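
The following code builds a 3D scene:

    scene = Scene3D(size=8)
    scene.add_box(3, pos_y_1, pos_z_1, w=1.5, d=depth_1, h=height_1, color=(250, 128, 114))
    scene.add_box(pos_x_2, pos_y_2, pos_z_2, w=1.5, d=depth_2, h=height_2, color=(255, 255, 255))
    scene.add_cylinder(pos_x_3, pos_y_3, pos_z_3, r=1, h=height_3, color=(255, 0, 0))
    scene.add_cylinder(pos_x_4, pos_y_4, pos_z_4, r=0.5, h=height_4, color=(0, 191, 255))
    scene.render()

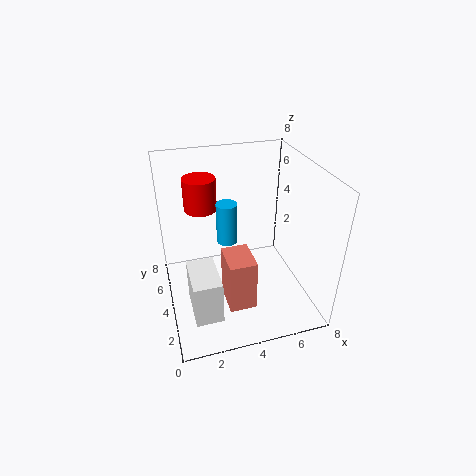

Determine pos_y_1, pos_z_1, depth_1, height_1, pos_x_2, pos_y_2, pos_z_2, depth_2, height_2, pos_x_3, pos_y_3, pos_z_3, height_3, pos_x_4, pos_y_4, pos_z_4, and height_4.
pos_y_1 = 2, pos_z_1 = 0.5, depth_1 = 2, height_1 = 3, pos_x_2 = 1, pos_y_2 = 1.5, pos_z_2 = 0.5, depth_2 = 2.5, height_2 = 2.5, pos_x_3 = 2.5, pos_y_3 = 7, pos_z_3 = 4.5, height_3 = 2, pos_x_4 = 3, pos_y_4 = 2.5, pos_z_4 = 5, height_4 = 2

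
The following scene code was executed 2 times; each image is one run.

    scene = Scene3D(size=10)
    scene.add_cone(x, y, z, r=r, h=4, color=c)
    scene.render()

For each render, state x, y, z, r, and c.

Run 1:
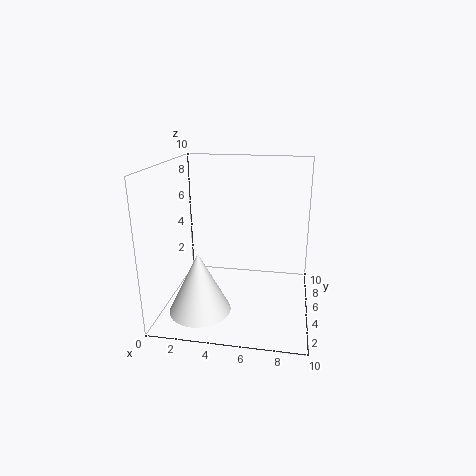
x = 3
y = 2
z = 1
r = 2
c = 'white'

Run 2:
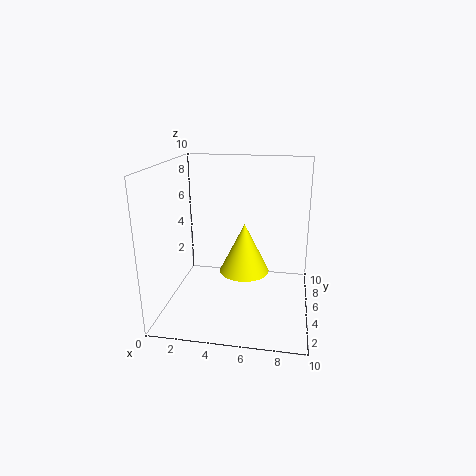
x = 5
y = 8
z = 1
r = 2
c = 'yellow'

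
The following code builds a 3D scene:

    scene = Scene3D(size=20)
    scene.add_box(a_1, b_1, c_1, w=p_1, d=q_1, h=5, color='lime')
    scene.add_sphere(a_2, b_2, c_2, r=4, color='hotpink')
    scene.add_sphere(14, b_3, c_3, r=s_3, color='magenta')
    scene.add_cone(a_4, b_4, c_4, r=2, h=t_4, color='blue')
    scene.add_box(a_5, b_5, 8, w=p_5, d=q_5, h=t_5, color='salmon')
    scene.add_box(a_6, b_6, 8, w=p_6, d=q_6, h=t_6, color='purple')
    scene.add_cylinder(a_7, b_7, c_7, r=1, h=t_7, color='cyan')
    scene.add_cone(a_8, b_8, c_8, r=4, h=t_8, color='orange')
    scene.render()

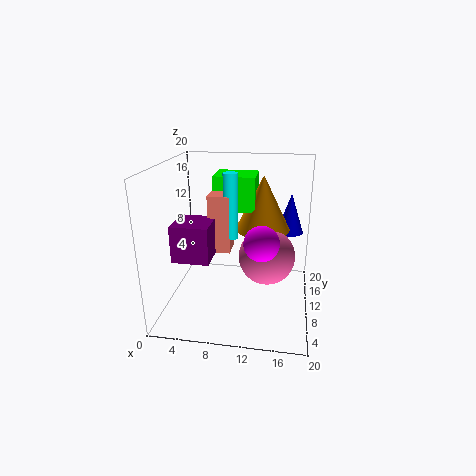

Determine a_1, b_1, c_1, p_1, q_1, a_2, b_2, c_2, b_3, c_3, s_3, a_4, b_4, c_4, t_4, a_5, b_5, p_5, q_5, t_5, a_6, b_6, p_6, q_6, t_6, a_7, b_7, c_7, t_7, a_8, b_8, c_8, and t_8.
a_1 = 6
b_1 = 12
c_1 = 13
p_1 = 6
q_1 = 5
a_2 = 14
b_2 = 11
c_2 = 7
b_3 = 2
c_3 = 13
s_3 = 2
a_4 = 17
b_4 = 16
c_4 = 9
t_4 = 6
a_5 = 6
b_5 = 9
p_5 = 3
q_5 = 3
t_5 = 8
a_6 = 2
b_6 = 5
p_6 = 5
q_6 = 5
t_6 = 5
a_7 = 9
b_7 = 10
c_7 = 10
t_7 = 9
a_8 = 13
b_8 = 14
c_8 = 10
t_8 = 8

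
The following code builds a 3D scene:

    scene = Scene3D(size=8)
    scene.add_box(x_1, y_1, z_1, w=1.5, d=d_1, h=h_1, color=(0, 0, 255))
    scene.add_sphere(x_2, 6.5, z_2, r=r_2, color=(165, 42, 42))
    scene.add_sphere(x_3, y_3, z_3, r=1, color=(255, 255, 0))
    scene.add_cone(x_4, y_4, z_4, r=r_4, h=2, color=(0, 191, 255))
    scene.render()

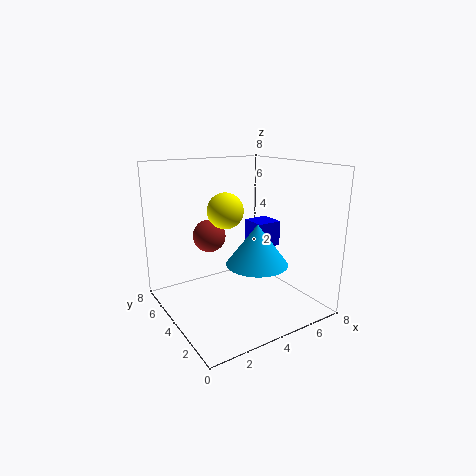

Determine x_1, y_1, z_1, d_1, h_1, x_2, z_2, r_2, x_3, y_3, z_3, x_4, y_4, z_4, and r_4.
x_1 = 5.5
y_1 = 4
z_1 = 3
d_1 = 1.5
h_1 = 1.5
x_2 = 3.5
z_2 = 3.5
r_2 = 1
x_3 = 3.5
y_3 = 4.5
z_3 = 5.5
x_4 = 3.5
y_4 = 1.5
z_4 = 3.5
r_4 = 1.5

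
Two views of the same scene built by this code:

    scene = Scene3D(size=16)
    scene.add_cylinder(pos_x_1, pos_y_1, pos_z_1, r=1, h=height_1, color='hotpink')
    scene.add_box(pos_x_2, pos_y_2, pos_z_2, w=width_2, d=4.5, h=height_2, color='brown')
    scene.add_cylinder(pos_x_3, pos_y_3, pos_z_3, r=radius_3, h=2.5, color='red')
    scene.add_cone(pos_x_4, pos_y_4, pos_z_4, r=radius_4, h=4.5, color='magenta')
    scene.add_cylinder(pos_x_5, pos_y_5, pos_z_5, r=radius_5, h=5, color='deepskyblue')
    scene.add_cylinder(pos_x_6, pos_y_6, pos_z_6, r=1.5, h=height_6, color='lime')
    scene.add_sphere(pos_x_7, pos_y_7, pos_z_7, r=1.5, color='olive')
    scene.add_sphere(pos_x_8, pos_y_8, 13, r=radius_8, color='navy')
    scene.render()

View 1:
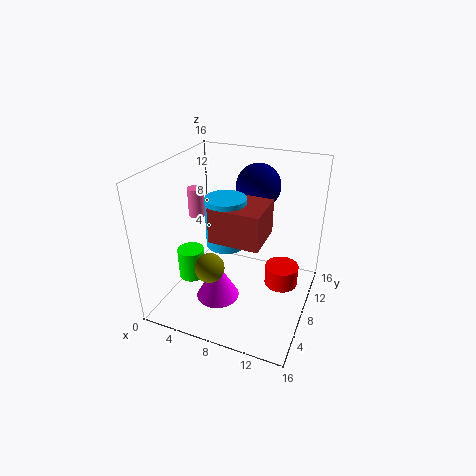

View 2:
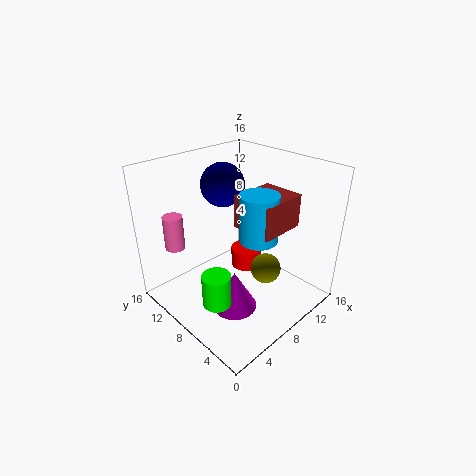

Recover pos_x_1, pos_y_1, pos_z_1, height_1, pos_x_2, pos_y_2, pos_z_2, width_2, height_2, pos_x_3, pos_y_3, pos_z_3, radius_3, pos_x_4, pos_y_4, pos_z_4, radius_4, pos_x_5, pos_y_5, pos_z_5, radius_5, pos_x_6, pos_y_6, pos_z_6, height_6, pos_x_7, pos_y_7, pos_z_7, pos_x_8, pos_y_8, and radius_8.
pos_x_1 = 1.5, pos_y_1 = 10.5, pos_z_1 = 8.5, height_1 = 3.5, pos_x_2 = 7, pos_y_2 = 3, pos_z_2 = 10, width_2 = 5, height_2 = 3.5, pos_x_3 = 12.5, pos_y_3 = 11, pos_z_3 = 1, radius_3 = 2, pos_x_4 = 6, pos_y_4 = 6.5, pos_z_4 = 0.5, radius_4 = 2.5, pos_x_5 = 8, pos_y_5 = 5, pos_z_5 = 9, radius_5 = 2, pos_x_6 = 3, pos_y_6 = 6, pos_z_6 = 3, height_6 = 3.5, pos_x_7 = 7, pos_y_7 = 3, pos_z_7 = 7, pos_x_8 = 9, pos_y_8 = 11.5, radius_8 = 2.5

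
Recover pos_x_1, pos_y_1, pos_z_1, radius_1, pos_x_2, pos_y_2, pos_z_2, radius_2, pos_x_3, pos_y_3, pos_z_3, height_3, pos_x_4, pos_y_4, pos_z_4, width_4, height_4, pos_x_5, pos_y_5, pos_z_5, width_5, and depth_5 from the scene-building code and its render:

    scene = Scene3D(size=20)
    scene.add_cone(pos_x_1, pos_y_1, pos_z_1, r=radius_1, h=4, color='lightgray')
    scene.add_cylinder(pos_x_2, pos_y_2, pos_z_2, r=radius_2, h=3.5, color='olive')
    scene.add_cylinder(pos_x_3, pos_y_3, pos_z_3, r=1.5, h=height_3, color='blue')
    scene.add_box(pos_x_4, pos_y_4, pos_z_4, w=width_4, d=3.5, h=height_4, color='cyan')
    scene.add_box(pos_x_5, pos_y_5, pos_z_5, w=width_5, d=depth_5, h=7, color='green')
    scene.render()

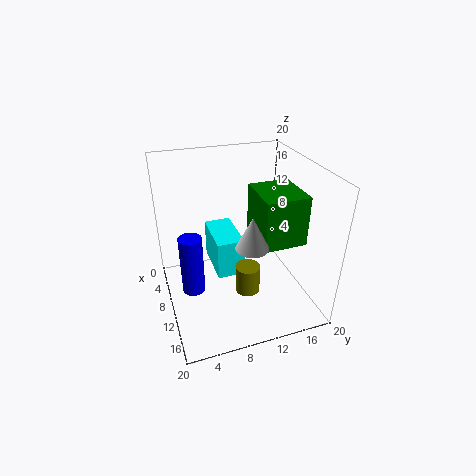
pos_x_1 = 16.5; pos_y_1 = 9.5; pos_z_1 = 12.5; radius_1 = 2; pos_x_2 = 16.5; pos_y_2 = 9; pos_z_2 = 6.5; radius_2 = 1.5; pos_x_3 = 12; pos_y_3 = 3; pos_z_3 = 4.5; height_3 = 8; pos_x_4 = 7.5; pos_y_4 = 6; pos_z_4 = 7; width_4 = 6.5; height_4 = 5; pos_x_5 = 7; pos_y_5 = 12.5; pos_z_5 = 9.5; width_5 = 7; depth_5 = 6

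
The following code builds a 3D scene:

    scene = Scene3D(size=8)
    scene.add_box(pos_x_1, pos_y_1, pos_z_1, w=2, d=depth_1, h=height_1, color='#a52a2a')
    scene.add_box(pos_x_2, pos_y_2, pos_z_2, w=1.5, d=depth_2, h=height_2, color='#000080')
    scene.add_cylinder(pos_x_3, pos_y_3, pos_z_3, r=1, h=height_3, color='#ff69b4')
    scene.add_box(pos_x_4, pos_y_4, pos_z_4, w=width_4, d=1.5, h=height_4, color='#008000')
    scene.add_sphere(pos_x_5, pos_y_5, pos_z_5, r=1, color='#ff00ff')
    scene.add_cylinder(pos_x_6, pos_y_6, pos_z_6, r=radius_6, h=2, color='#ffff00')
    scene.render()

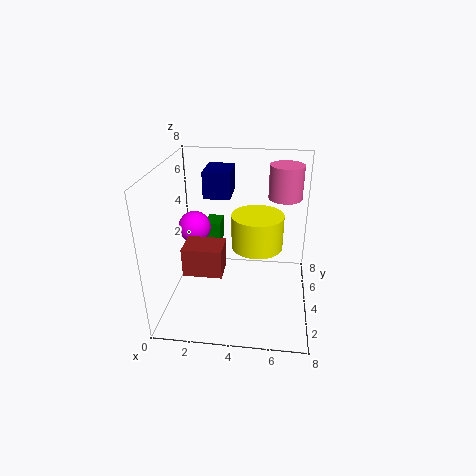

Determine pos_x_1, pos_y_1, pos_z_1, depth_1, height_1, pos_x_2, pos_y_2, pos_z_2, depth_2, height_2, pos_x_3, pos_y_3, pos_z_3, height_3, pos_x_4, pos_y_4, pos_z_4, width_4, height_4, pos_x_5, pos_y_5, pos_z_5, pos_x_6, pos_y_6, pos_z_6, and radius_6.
pos_x_1 = 1.5, pos_y_1 = 1.5, pos_z_1 = 3, depth_1 = 1.5, height_1 = 1.5, pos_x_2 = 2, pos_y_2 = 4.5, pos_z_2 = 6, depth_2 = 2, height_2 = 1.5, pos_x_3 = 6.5, pos_y_3 = 6.5, pos_z_3 = 5.5, height_3 = 2, pos_x_4 = 1.5, pos_y_4 = 6.5, pos_z_4 = 2, width_4 = 1, height_4 = 1.5, pos_x_5 = 1, pos_y_5 = 6, pos_z_5 = 3.5, pos_x_6 = 5, pos_y_6 = 5, pos_z_6 = 3, radius_6 = 1.5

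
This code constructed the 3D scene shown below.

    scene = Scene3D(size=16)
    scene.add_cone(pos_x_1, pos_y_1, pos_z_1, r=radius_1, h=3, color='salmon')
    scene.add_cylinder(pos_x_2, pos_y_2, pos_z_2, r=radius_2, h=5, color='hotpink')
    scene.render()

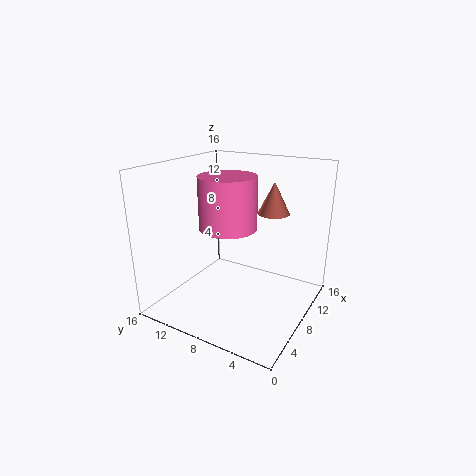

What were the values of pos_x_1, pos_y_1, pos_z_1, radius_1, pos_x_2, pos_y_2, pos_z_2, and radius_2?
pos_x_1 = 6, pos_y_1 = 3, pos_z_1 = 12.25, radius_1 = 1.5, pos_x_2 = 4, pos_y_2 = 6.75, pos_z_2 = 10.75, radius_2 = 2.75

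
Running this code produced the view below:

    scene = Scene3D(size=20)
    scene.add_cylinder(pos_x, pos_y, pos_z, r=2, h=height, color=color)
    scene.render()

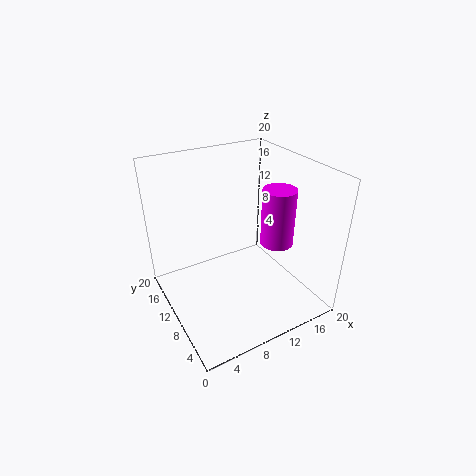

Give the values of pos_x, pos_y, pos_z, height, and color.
pos_x = 12
pos_y = 4
pos_z = 12
height = 7
color = 'magenta'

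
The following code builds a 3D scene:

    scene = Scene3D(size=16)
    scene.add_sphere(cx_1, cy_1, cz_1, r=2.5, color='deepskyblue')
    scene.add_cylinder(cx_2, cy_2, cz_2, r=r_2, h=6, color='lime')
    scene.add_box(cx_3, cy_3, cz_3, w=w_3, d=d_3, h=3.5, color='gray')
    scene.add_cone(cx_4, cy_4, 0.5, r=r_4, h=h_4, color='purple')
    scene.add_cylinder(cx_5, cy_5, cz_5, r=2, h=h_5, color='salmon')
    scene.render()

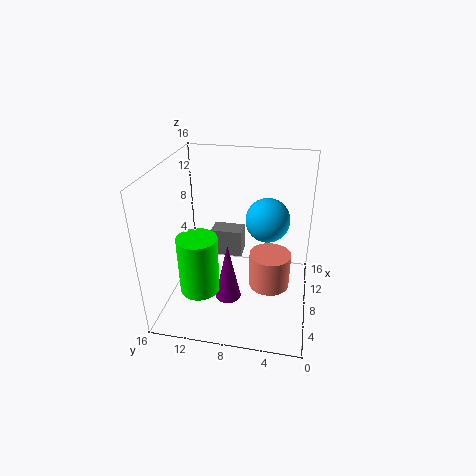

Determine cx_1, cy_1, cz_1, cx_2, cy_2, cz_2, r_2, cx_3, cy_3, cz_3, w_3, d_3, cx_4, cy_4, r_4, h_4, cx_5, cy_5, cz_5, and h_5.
cx_1 = 10; cy_1 = 5; cz_1 = 9.5; cx_2 = 3; cy_2 = 11; cz_2 = 4.5; r_2 = 2; cx_3 = 12.5; cy_3 = 8.5; cz_3 = 2.5; w_3 = 2.5; d_3 = 4; cx_4 = 7; cy_4 = 9; r_4 = 1.5; h_4 = 7; cx_5 = 4; cy_5 = 4; cz_5 = 5.5; h_5 = 3.5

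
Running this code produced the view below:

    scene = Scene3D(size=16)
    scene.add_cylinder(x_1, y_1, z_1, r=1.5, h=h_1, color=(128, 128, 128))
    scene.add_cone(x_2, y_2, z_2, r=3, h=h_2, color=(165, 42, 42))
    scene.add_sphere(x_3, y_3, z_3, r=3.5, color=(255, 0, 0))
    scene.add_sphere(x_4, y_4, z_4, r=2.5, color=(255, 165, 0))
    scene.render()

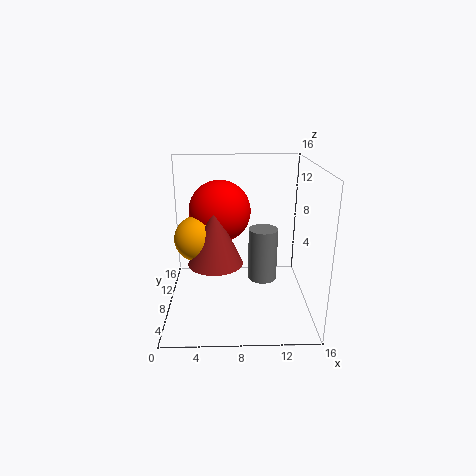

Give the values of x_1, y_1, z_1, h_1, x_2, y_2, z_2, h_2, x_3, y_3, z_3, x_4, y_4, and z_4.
x_1 = 10.5
y_1 = 5.5
z_1 = 4.5
h_1 = 5.5
x_2 = 5.5
y_2 = 7
z_2 = 5.5
h_2 = 6.5
x_3 = 6
y_3 = 10
z_3 = 10.5
x_4 = 3.5
y_4 = 8
z_4 = 8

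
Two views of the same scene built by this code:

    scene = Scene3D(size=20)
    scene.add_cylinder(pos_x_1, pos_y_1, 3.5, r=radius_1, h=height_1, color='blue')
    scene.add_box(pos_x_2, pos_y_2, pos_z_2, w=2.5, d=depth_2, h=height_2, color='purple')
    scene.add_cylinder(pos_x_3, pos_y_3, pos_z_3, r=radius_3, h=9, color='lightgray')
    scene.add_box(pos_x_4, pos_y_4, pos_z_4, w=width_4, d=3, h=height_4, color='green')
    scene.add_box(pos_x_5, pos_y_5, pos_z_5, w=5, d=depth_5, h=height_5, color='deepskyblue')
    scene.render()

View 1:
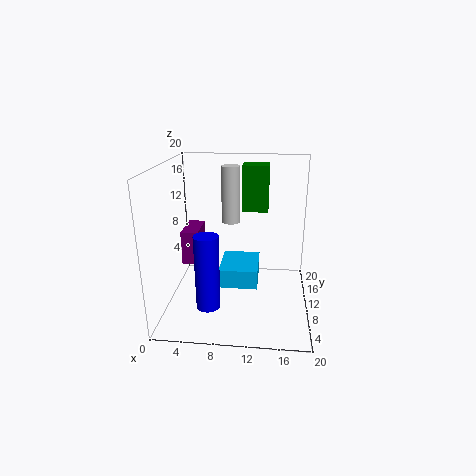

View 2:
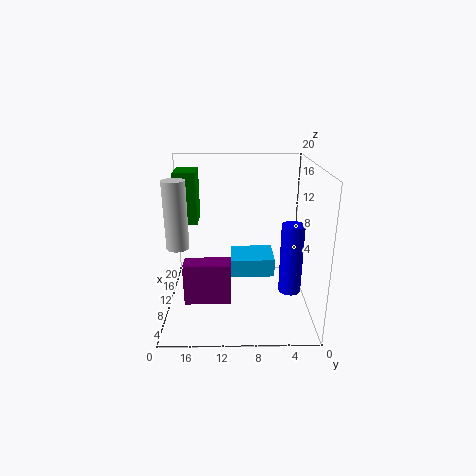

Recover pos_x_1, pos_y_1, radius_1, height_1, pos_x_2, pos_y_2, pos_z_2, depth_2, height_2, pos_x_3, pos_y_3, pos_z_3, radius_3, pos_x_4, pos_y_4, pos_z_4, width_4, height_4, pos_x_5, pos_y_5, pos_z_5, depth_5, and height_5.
pos_x_1 = 7; pos_y_1 = 3; radius_1 = 1.5; height_1 = 9.5; pos_x_2 = 1.5; pos_y_2 = 11; pos_z_2 = 5; depth_2 = 5.5; height_2 = 5; pos_x_3 = 8; pos_y_3 = 18; pos_z_3 = 9.5; radius_3 = 1.5; pos_x_4 = 10; pos_y_4 = 15.5; pos_z_4 = 12; width_4 = 4; height_4 = 7; pos_x_5 = 8; pos_y_5 = 5; pos_z_5 = 5; depth_5 = 6; height_5 = 2.5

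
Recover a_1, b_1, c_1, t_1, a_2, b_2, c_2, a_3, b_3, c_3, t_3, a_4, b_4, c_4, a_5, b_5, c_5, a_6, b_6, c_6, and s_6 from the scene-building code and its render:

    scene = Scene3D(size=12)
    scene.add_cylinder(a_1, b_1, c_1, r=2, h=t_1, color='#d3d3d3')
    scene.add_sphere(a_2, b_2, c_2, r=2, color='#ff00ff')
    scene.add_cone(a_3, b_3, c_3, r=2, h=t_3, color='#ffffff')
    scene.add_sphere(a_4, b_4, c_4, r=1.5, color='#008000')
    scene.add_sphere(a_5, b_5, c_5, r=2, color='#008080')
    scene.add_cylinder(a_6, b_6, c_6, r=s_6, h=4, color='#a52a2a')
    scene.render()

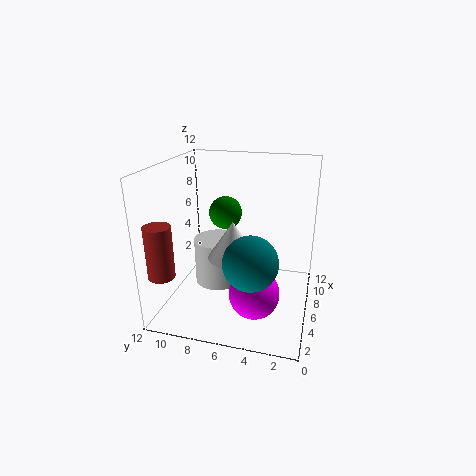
a_1 = 6.5; b_1 = 8; c_1 = 1.5; t_1 = 4; a_2 = 3.5; b_2 = 4; c_2 = 2.5; a_3 = 4.5; b_3 = 6; c_3 = 5; t_3 = 3; a_4 = 9; b_4 = 8; c_4 = 7; a_5 = 2; b_5 = 4; c_5 = 6; a_6 = 1; b_6 = 10.5; c_6 = 4.5; s_6 = 1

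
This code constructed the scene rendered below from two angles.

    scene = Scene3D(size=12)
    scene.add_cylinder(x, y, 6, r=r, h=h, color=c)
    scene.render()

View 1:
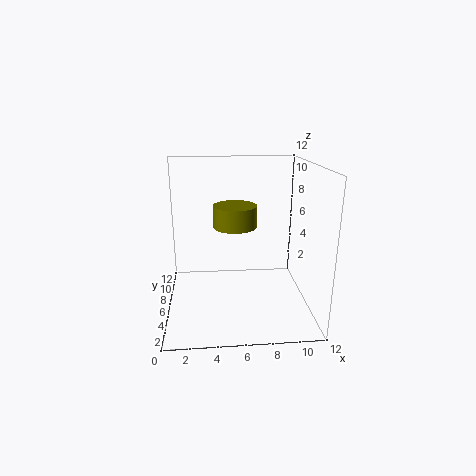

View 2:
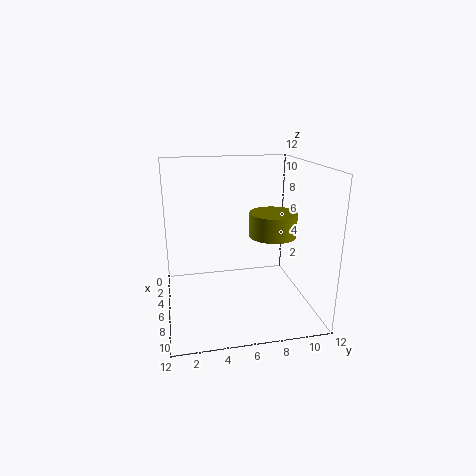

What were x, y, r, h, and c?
x = 6, y = 9, r = 2, h = 2, c = 'olive'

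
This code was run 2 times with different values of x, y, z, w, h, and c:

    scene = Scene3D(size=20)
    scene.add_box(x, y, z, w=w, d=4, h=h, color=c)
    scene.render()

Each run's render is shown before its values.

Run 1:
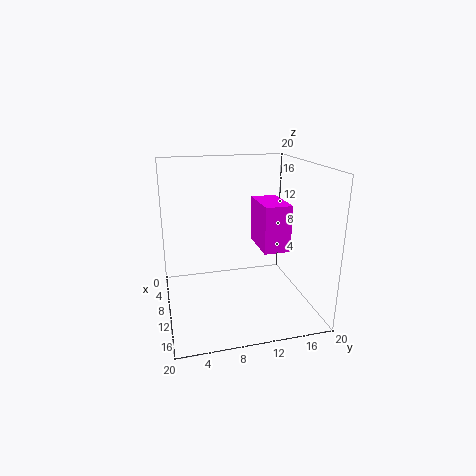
x = 3
y = 14
z = 7
w = 7
h = 7
c = 'magenta'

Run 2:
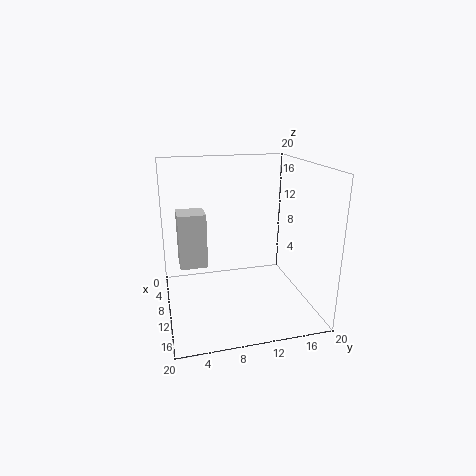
x = 4
y = 2
z = 5
w = 4
h = 8
c = 'lightgray'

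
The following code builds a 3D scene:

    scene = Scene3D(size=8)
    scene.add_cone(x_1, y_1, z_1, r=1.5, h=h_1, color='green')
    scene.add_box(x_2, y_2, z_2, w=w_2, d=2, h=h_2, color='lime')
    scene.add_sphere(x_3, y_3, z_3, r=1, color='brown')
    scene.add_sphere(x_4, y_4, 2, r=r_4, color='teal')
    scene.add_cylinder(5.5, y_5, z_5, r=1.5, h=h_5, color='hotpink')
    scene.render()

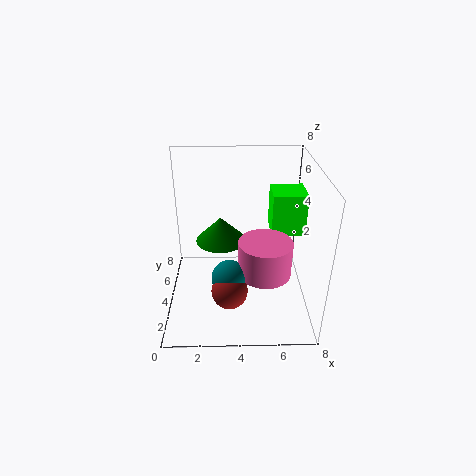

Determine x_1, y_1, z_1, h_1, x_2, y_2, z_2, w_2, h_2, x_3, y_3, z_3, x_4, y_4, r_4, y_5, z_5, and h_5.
x_1 = 3, y_1 = 5.5, z_1 = 3, h_1 = 1.5, x_2 = 6, y_2 = 5, z_2 = 3.5, w_2 = 2, h_2 = 2.5, x_3 = 3.5, y_3 = 2.5, z_3 = 1.5, x_4 = 3.5, y_4 = 3, r_4 = 1, y_5 = 3.5, z_5 = 2, h_5 = 2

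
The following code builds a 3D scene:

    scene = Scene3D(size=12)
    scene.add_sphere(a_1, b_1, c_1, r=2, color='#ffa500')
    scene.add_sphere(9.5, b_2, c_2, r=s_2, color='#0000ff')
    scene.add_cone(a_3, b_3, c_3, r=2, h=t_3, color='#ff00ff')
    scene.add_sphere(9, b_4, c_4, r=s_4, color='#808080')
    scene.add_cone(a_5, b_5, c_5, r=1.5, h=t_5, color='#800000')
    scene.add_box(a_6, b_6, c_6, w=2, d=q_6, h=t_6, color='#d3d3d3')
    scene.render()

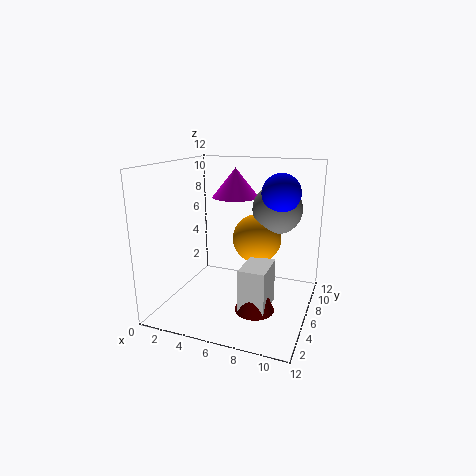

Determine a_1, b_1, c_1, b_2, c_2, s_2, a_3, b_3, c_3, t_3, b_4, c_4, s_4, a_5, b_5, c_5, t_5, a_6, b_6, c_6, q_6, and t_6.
a_1 = 7.5, b_1 = 6.5, c_1 = 6, b_2 = 6, c_2 = 10, s_2 = 1.5, a_3 = 5, b_3 = 8, c_3 = 9, t_3 = 2.5, b_4 = 7, c_4 = 8.5, s_4 = 2, a_5 = 8.5, b_5 = 3, c_5 = 1.5, t_5 = 3.5, a_6 = 7.5, b_6 = 2, c_6 = 1.5, q_6 = 3, t_6 = 3.5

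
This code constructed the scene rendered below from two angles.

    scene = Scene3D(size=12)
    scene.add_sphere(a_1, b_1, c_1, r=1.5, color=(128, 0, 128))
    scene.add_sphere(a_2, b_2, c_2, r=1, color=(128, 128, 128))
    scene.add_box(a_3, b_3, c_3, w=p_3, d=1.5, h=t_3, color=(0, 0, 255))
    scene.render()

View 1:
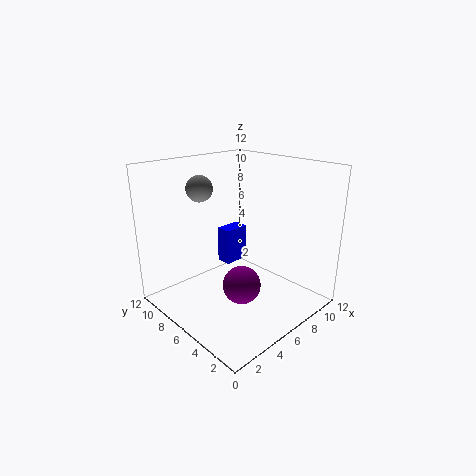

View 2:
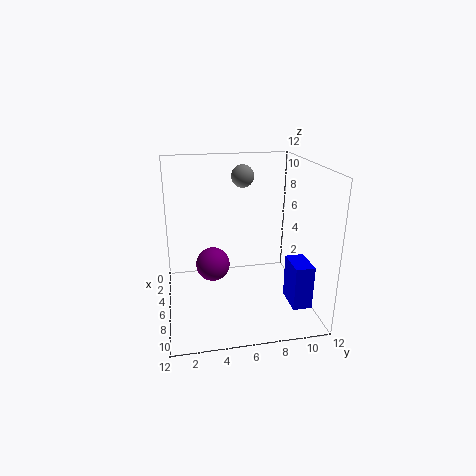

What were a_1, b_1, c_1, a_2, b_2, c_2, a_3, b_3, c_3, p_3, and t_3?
a_1 = 4.5
b_1 = 4
c_1 = 3
a_2 = 3
b_2 = 7
c_2 = 10.5
a_3 = 8
b_3 = 9.5
c_3 = 1.5
p_3 = 2.5
t_3 = 3.5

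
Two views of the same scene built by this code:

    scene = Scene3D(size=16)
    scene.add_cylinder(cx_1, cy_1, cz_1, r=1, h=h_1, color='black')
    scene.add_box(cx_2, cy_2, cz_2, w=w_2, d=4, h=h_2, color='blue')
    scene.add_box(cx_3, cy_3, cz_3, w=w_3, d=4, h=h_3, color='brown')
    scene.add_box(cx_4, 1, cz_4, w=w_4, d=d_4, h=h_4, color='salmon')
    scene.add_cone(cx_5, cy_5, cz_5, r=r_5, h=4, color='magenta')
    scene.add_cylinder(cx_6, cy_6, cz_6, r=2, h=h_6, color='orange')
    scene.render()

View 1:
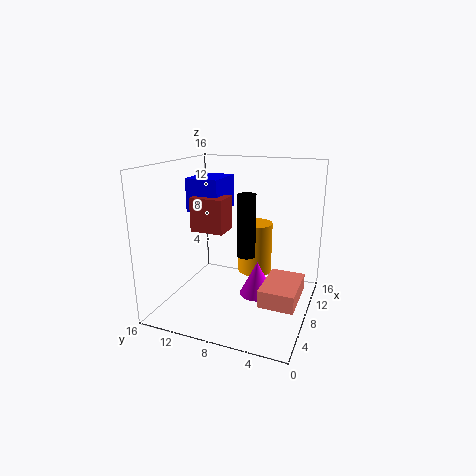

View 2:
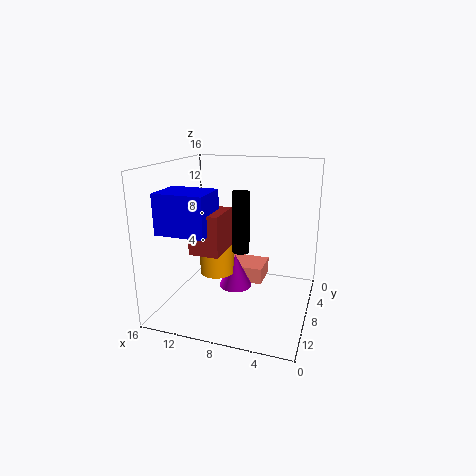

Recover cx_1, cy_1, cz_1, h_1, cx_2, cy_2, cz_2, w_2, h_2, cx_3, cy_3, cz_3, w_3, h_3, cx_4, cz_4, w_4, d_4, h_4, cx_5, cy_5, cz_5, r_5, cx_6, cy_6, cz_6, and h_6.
cx_1 = 8
cy_1 = 7
cz_1 = 6
h_1 = 7
cx_2 = 9
cy_2 = 11
cz_2 = 10
w_2 = 5
h_2 = 4
cx_3 = 8
cy_3 = 10
cz_3 = 8
w_3 = 3
h_3 = 4
cx_4 = 6
cz_4 = 1
w_4 = 6
d_4 = 4
h_4 = 2
cx_5 = 9
cy_5 = 6
cz_5 = 1
r_5 = 2
cx_6 = 11
cy_6 = 7
cz_6 = 3
h_6 = 6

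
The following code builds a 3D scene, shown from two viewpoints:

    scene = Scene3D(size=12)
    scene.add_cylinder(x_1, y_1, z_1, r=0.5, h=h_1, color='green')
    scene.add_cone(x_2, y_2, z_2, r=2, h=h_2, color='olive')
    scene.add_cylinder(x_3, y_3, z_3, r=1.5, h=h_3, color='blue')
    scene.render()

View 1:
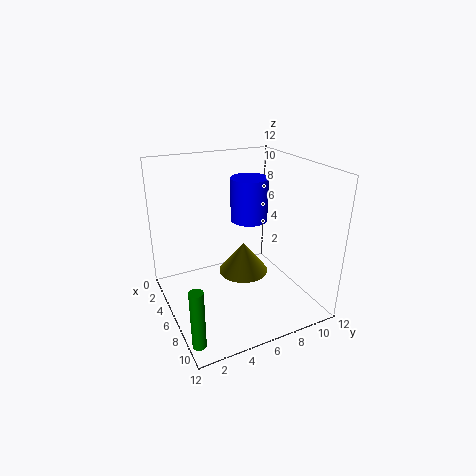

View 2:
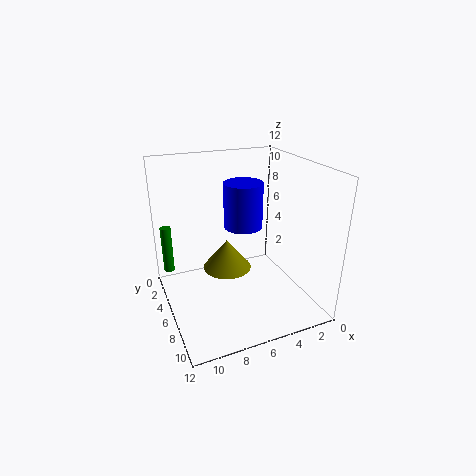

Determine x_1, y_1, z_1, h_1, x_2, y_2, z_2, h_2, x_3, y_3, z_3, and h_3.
x_1 = 11; y_1 = 0.5; z_1 = 1; h_1 = 4.5; x_2 = 7; y_2 = 6; z_2 = 3.5; h_2 = 2.5; x_3 = 6; y_3 = 7; z_3 = 7.5; h_3 = 3.5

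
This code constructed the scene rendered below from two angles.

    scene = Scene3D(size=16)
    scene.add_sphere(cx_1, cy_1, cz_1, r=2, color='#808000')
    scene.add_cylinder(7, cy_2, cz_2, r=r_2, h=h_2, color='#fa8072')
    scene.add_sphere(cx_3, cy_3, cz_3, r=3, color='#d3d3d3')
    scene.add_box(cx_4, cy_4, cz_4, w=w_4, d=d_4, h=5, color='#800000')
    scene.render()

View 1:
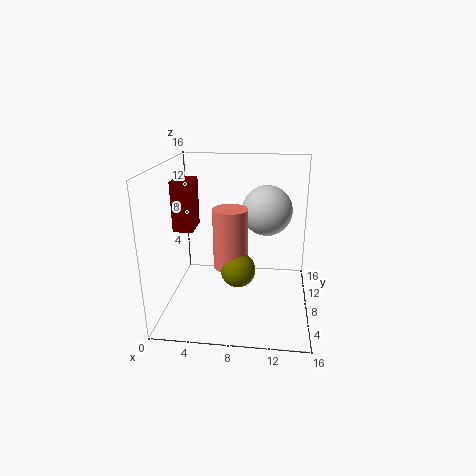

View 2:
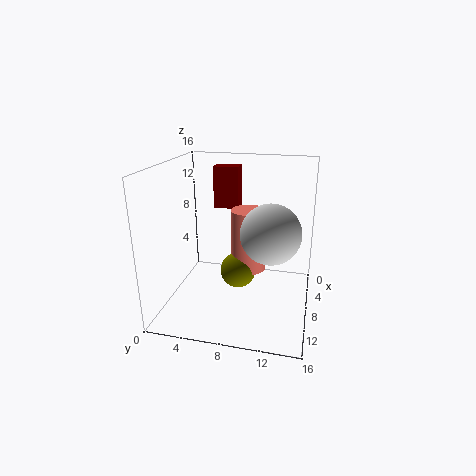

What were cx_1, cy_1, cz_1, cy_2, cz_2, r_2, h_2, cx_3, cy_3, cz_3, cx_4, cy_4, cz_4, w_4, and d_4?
cx_1 = 8; cy_1 = 8; cz_1 = 4; cy_2 = 9; cz_2 = 4; r_2 = 2; h_2 = 7; cx_3 = 11; cy_3 = 12; cz_3 = 10; cx_4 = 2; cy_4 = 4; cz_4 = 10; w_4 = 2; d_4 = 3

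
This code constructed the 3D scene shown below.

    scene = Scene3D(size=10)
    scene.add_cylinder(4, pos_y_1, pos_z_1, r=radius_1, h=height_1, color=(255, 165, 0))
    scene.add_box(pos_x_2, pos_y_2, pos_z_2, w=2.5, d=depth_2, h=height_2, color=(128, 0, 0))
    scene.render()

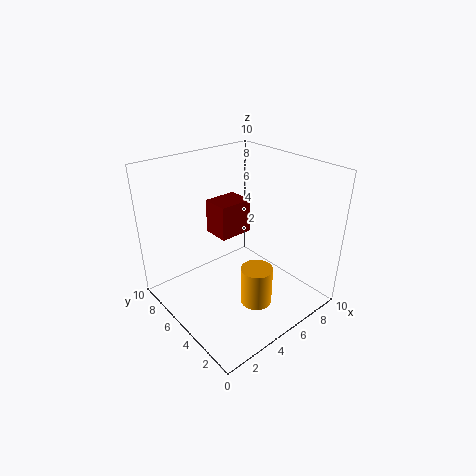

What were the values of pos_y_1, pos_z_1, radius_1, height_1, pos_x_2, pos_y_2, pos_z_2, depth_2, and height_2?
pos_y_1 = 2
pos_z_1 = 2
radius_1 = 1
height_1 = 2.5
pos_x_2 = 4.5
pos_y_2 = 6
pos_z_2 = 4.5
depth_2 = 2
height_2 = 2.5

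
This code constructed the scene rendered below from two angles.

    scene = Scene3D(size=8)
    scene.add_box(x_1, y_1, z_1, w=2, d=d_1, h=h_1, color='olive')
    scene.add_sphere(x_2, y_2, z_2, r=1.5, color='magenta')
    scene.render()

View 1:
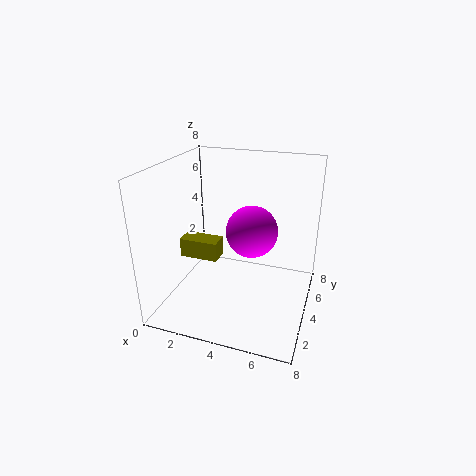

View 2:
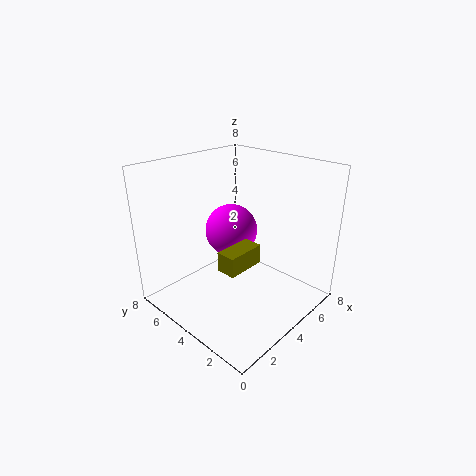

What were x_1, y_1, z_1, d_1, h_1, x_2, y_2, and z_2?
x_1 = 1.5
y_1 = 2
z_1 = 3.5
d_1 = 1
h_1 = 1
x_2 = 4.5
y_2 = 5
z_2 = 4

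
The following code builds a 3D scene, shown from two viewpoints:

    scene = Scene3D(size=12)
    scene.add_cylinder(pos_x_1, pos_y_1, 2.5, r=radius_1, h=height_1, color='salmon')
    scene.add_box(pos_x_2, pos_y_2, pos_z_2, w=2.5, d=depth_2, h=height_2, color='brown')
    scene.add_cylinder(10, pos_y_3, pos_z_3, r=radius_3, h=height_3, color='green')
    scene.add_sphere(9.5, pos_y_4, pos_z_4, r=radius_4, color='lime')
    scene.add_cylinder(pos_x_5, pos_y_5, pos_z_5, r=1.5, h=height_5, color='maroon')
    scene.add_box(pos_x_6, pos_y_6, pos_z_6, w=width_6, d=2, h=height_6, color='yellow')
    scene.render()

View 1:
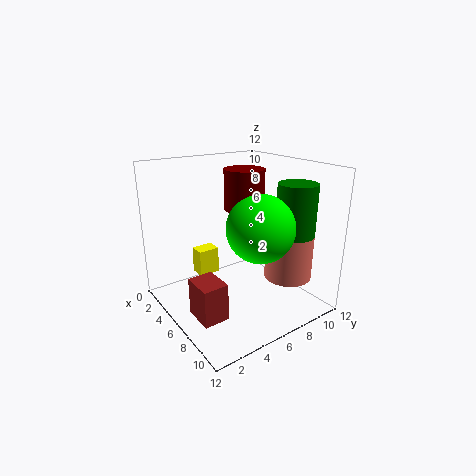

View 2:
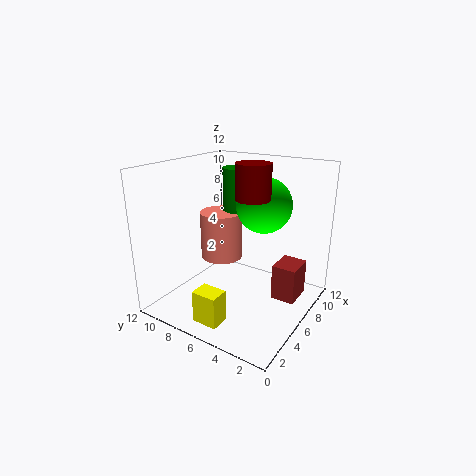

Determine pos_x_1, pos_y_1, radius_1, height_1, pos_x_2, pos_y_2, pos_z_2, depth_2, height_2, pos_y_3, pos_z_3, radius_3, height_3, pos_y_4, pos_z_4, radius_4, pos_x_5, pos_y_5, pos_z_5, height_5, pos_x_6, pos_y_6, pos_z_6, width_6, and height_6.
pos_x_1 = 8.5
pos_y_1 = 9.5
radius_1 = 2
height_1 = 4.5
pos_x_2 = 6.5
pos_y_2 = 1
pos_z_2 = 1
depth_2 = 2
height_2 = 3
pos_y_3 = 8.5
pos_z_3 = 7
radius_3 = 1.5
height_3 = 4
pos_y_4 = 5.5
pos_z_4 = 8
radius_4 = 2.5
pos_x_5 = 7.5
pos_y_5 = 5.5
pos_z_5 = 9
height_5 = 3
pos_x_6 = 0.5
pos_y_6 = 4.5
pos_z_6 = 1
width_6 = 1.5
height_6 = 2.5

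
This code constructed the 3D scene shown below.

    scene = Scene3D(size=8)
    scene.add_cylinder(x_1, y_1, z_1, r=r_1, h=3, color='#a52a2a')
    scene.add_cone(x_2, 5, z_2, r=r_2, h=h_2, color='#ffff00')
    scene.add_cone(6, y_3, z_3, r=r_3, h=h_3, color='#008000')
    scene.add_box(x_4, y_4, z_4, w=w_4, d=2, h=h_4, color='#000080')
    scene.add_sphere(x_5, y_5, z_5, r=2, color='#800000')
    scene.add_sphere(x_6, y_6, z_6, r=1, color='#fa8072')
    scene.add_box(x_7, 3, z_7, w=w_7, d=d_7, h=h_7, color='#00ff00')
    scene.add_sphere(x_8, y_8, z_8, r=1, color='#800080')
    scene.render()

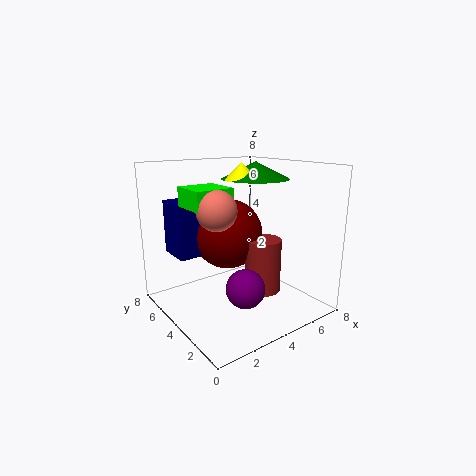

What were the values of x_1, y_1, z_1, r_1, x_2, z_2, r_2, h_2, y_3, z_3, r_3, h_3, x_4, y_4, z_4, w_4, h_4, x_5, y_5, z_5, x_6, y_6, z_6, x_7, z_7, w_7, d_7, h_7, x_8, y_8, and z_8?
x_1 = 5, y_1 = 3, z_1 = 1, r_1 = 1, x_2 = 5, z_2 = 7, r_2 = 1, h_2 = 1, y_3 = 5, z_3 = 7, r_3 = 2, h_3 = 1, x_4 = 1, y_4 = 5, z_4 = 3, w_4 = 2, h_4 = 3, x_5 = 4, y_5 = 5, z_5 = 4, x_6 = 2, y_6 = 3, z_6 = 6, x_7 = 1, z_7 = 6, w_7 = 2, d_7 = 2, h_7 = 1, x_8 = 3, y_8 = 2, z_8 = 2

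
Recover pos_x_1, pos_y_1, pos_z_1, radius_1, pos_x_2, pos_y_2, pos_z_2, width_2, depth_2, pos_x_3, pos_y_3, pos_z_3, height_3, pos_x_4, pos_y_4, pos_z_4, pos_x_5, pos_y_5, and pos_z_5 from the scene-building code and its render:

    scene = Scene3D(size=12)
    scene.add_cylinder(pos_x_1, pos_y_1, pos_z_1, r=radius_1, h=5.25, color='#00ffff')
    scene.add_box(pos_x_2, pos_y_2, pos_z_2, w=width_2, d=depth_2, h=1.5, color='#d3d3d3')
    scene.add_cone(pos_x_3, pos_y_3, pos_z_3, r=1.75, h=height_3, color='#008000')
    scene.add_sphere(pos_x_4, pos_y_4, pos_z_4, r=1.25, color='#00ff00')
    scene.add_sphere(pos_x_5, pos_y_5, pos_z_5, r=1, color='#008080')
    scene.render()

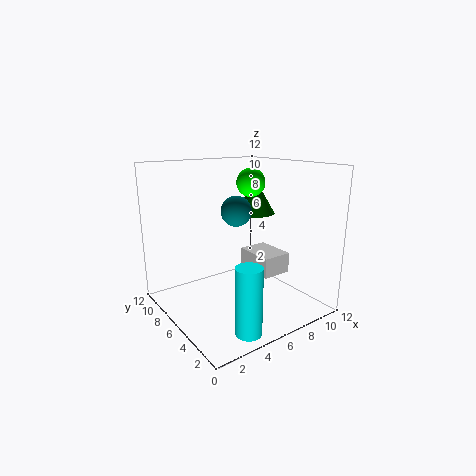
pos_x_1 = 3.75
pos_y_1 = 1.5
pos_z_1 = 0.25
radius_1 = 1
pos_x_2 = 5.25
pos_y_2 = 1.5
pos_z_2 = 4.25
width_2 = 2.25
depth_2 = 3
pos_x_3 = 8.75
pos_y_3 = 7.25
pos_z_3 = 7.5
height_3 = 3
pos_x_4 = 8.25
pos_y_4 = 7.25
pos_z_4 = 10.25
pos_x_5 = 3
pos_y_5 = 2
pos_z_5 = 9.5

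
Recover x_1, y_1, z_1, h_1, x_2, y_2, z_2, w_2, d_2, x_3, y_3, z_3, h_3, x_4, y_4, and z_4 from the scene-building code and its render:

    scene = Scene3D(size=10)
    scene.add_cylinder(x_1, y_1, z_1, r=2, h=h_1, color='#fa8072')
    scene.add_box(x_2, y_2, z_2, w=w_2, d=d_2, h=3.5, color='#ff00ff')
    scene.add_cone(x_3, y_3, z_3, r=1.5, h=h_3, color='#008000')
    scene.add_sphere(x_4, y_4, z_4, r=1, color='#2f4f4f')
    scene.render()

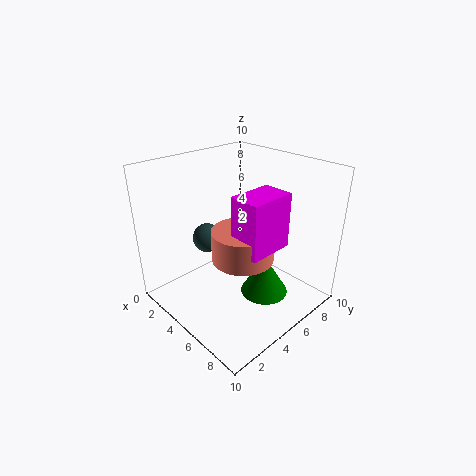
x_1 = 6.5, y_1 = 4, z_1 = 4.5, h_1 = 2, x_2 = 6.5, y_2 = 3, z_2 = 5.5, w_2 = 2, d_2 = 3, x_3 = 8, y_3 = 4.5, z_3 = 2.5, h_3 = 2.5, x_4 = 3.5, y_4 = 3.5, z_4 = 5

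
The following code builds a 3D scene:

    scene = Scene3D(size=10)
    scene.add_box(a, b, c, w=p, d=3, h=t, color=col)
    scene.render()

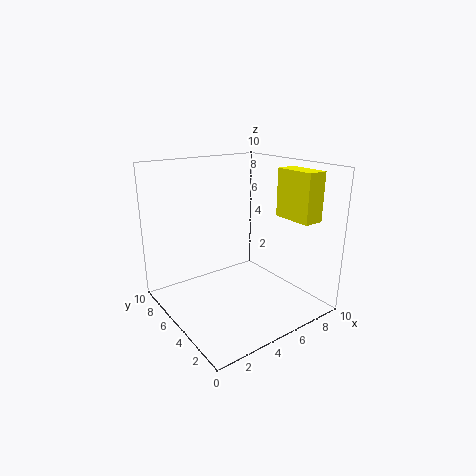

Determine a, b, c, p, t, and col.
a = 8.5, b = 2, c = 6, p = 1.5, t = 3.5, col = 'yellow'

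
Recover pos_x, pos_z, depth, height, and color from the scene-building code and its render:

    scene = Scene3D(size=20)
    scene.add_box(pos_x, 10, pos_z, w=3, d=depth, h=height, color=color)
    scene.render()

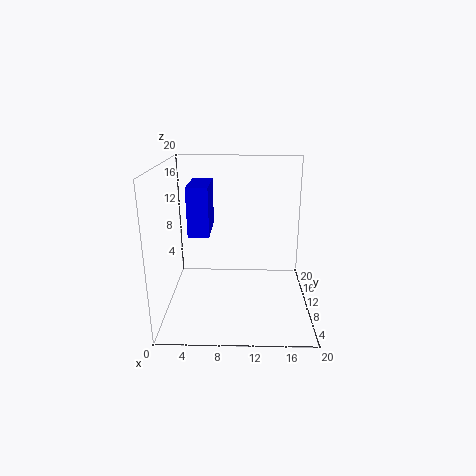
pos_x = 3
pos_z = 10
depth = 7
height = 7
color = 'blue'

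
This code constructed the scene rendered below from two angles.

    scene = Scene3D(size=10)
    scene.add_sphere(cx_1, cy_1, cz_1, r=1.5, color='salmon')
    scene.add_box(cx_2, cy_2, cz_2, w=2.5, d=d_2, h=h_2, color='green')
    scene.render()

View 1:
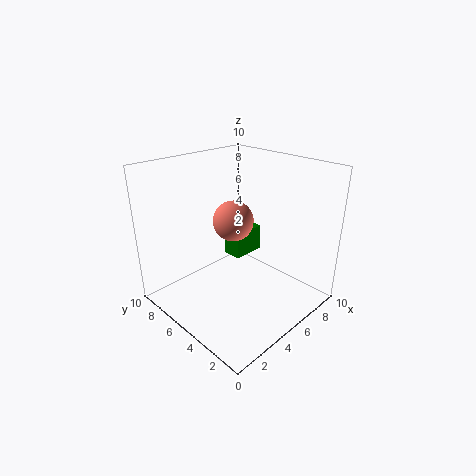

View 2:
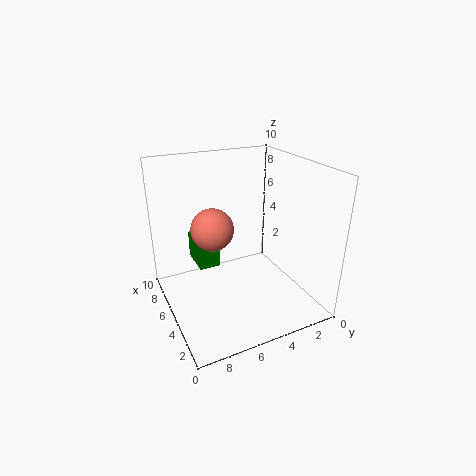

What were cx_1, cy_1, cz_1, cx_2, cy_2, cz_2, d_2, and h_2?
cx_1 = 6, cy_1 = 6.5, cz_1 = 5.5, cx_2 = 6, cy_2 = 6, cz_2 = 2.5, d_2 = 1.5, h_2 = 2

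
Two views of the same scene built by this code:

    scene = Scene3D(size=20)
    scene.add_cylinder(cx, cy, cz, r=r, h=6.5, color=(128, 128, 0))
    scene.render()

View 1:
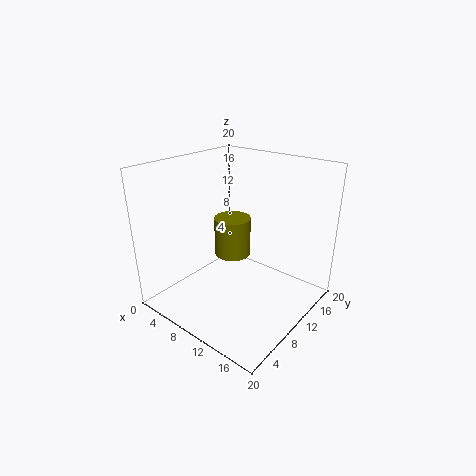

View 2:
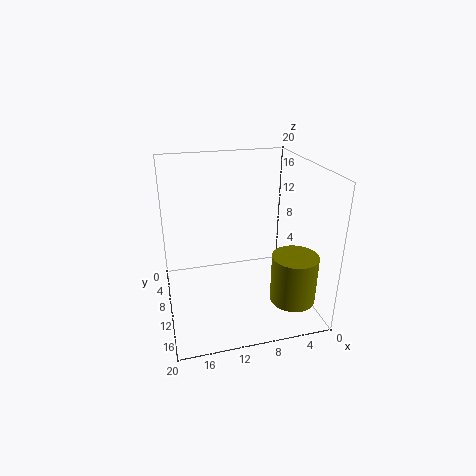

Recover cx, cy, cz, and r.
cx = 4; cy = 16; cz = 3; r = 3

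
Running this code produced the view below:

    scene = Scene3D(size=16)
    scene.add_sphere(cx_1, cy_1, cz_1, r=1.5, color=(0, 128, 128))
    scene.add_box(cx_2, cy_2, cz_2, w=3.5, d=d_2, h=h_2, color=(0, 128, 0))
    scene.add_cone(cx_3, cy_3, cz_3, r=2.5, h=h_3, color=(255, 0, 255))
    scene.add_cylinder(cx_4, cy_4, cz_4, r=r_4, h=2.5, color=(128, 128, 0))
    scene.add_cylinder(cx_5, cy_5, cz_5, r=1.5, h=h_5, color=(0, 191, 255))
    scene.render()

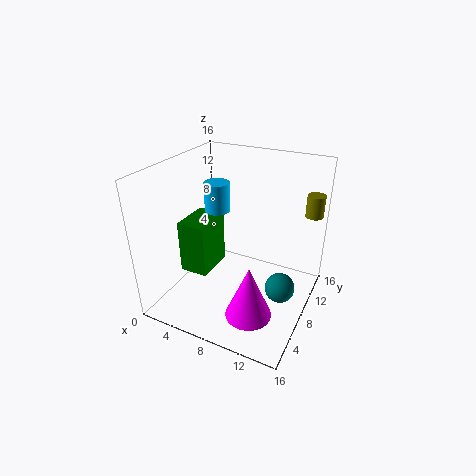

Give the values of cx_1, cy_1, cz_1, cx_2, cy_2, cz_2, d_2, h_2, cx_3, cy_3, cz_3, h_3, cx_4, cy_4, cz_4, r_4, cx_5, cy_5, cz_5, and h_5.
cx_1 = 14, cy_1 = 5.5, cz_1 = 5, cx_2 = 0.5, cy_2 = 7, cz_2 = 2, d_2 = 5, h_2 = 6.5, cx_3 = 11, cy_3 = 4.5, cz_3 = 1, h_3 = 6, cx_4 = 15, cy_4 = 13, cz_4 = 10, r_4 = 1, cx_5 = 4, cy_5 = 10.5, cz_5 = 9.5, h_5 = 3.5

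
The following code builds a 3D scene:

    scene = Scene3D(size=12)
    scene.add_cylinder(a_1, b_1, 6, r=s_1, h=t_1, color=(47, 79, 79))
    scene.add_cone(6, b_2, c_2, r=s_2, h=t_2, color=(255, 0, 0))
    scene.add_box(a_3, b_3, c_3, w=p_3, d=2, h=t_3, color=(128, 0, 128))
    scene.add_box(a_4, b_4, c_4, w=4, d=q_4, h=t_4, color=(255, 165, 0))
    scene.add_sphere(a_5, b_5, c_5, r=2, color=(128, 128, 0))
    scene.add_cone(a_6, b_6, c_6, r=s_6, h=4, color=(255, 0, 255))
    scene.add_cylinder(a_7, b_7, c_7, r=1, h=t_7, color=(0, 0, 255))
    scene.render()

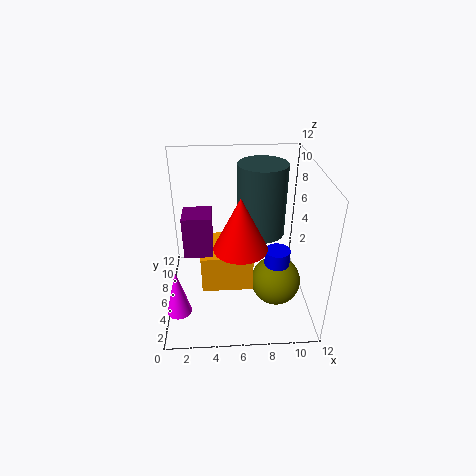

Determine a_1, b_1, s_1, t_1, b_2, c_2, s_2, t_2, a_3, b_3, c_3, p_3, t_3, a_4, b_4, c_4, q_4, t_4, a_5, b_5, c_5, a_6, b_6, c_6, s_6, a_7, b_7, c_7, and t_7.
a_1 = 8
b_1 = 7
s_1 = 2
t_1 = 6
b_2 = 3
c_2 = 7
s_2 = 2
t_2 = 4
a_3 = 2
b_3 = 2
c_3 = 7
p_3 = 2
t_3 = 3
a_4 = 3
b_4 = 3
c_4 = 3
q_4 = 4
t_4 = 3
a_5 = 9
b_5 = 4
c_5 = 3
a_6 = 1
b_6 = 3
c_6 = 1
s_6 = 1
a_7 = 9
b_7 = 4
c_7 = 2
t_7 = 4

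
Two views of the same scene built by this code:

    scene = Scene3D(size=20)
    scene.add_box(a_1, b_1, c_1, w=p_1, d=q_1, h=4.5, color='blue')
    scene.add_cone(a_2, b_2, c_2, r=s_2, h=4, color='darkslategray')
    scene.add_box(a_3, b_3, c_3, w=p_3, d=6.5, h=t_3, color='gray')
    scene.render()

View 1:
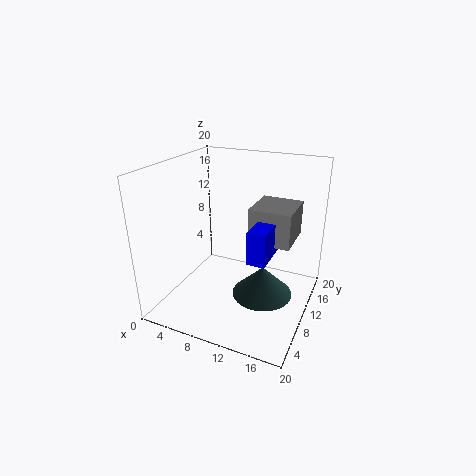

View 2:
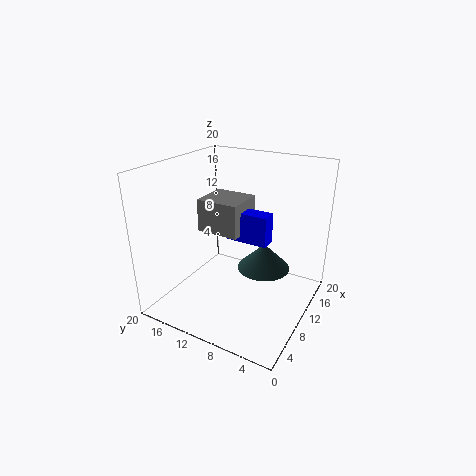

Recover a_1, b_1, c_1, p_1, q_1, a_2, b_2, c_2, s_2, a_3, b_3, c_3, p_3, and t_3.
a_1 = 12.5; b_1 = 7; c_1 = 8; p_1 = 2.5; q_1 = 6.5; a_2 = 14.5; b_2 = 8; c_2 = 3.5; s_2 = 4; a_3 = 11; b_3 = 11; c_3 = 9; p_3 = 6; t_3 = 5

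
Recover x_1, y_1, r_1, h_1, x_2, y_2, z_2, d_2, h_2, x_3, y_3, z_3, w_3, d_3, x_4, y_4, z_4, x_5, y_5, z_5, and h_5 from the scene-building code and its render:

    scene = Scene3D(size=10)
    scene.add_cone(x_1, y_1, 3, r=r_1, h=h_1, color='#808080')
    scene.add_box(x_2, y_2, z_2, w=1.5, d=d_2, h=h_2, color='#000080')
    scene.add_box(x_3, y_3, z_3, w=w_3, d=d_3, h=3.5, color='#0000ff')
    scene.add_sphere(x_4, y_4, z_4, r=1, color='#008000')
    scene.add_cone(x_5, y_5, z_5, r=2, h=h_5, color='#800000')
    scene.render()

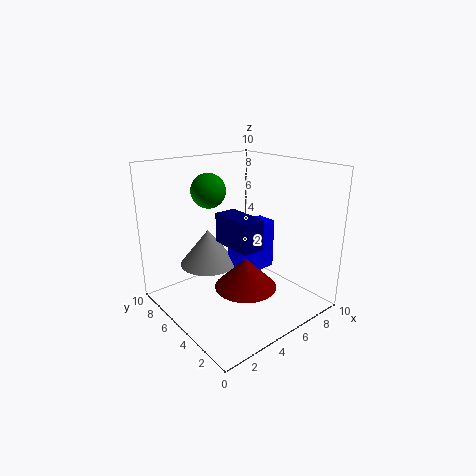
x_1 = 3.5, y_1 = 6.5, r_1 = 2, h_1 = 2.5, x_2 = 3.5, y_2 = 2.5, z_2 = 5, d_2 = 3, h_2 = 2, x_3 = 4.5, y_3 = 4, z_3 = 2.5, w_3 = 3, d_3 = 1.5, x_4 = 2, y_4 = 4, z_4 = 9, x_5 = 4, y_5 = 3, z_5 = 2.5, h_5 = 2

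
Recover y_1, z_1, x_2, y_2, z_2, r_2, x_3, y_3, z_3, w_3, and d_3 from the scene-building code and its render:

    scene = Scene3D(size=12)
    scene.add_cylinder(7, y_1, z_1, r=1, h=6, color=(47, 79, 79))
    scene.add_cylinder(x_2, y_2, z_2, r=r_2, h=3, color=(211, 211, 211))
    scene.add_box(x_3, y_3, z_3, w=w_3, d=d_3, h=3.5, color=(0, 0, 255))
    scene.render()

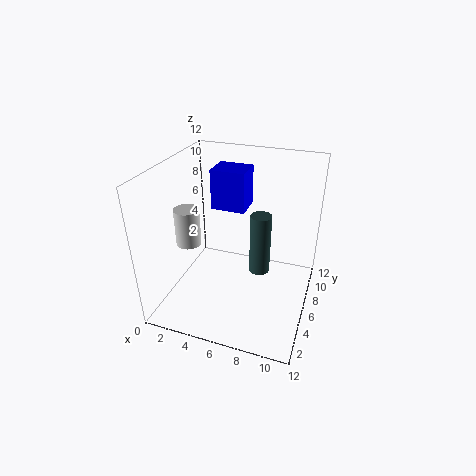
y_1 = 9.5, z_1 = 0.5, x_2 = 2.5, y_2 = 4, z_2 = 6, r_2 = 1, x_3 = 3, y_3 = 7.5, z_3 = 7.5, w_3 = 3, d_3 = 2.5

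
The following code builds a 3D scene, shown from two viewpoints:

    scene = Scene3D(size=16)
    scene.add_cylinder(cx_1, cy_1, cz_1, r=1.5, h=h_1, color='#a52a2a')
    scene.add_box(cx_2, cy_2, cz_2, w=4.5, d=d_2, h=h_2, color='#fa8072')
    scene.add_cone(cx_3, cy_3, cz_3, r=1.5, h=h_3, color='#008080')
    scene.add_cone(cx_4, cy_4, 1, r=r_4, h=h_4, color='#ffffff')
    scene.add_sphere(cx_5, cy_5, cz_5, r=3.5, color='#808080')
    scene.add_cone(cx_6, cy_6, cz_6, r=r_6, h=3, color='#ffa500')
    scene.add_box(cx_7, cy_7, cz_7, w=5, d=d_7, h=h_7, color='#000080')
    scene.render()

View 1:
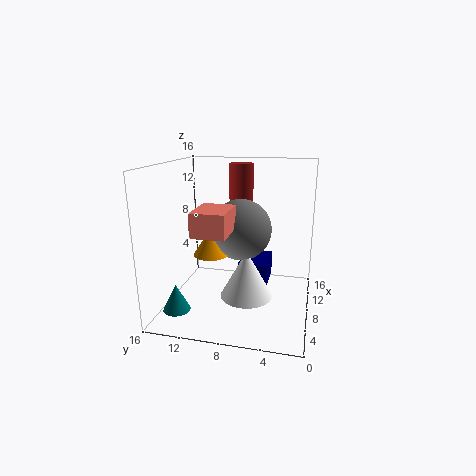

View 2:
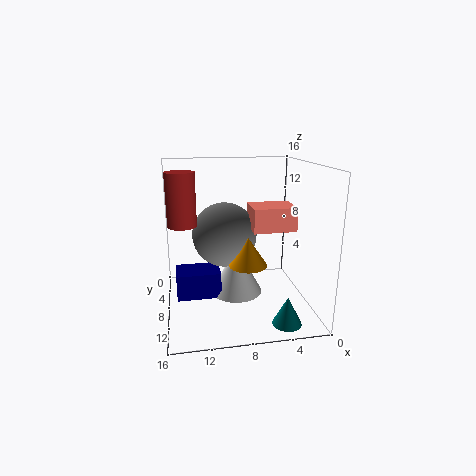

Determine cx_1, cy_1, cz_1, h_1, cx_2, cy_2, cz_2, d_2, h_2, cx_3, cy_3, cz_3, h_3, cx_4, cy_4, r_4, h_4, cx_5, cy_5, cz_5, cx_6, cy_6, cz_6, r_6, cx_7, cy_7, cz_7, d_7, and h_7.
cx_1 = 14
cy_1 = 9
cz_1 = 10
h_1 = 5.5
cx_2 = 2.5
cy_2 = 8
cz_2 = 9.5
d_2 = 3.5
h_2 = 2.5
cx_3 = 4
cy_3 = 14
cz_3 = 0.5
h_3 = 3
cx_4 = 8
cy_4 = 7
r_4 = 3
h_4 = 5.5
cx_5 = 9.5
cy_5 = 8
cz_5 = 8.5
cx_6 = 7.5
cy_6 = 11
cz_6 = 6
r_6 = 2
cx_7 = 10
cy_7 = 5
cz_7 = 1
d_7 = 3.5
h_7 = 3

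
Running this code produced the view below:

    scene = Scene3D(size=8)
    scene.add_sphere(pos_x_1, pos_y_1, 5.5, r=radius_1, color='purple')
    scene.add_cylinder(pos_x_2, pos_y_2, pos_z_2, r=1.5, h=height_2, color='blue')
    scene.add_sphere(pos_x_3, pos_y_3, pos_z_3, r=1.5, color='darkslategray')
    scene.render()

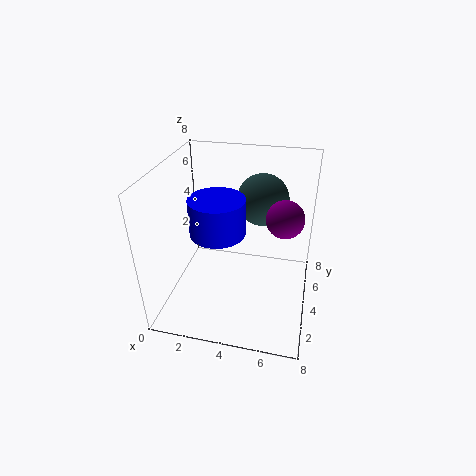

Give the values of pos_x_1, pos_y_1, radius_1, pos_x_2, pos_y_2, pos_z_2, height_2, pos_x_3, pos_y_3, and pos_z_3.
pos_x_1 = 6.5, pos_y_1 = 4, radius_1 = 1, pos_x_2 = 3, pos_y_2 = 3.5, pos_z_2 = 4.5, height_2 = 2, pos_x_3 = 5, pos_y_3 = 6, pos_z_3 = 5.5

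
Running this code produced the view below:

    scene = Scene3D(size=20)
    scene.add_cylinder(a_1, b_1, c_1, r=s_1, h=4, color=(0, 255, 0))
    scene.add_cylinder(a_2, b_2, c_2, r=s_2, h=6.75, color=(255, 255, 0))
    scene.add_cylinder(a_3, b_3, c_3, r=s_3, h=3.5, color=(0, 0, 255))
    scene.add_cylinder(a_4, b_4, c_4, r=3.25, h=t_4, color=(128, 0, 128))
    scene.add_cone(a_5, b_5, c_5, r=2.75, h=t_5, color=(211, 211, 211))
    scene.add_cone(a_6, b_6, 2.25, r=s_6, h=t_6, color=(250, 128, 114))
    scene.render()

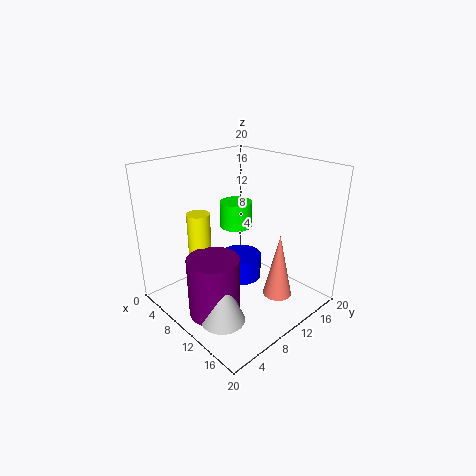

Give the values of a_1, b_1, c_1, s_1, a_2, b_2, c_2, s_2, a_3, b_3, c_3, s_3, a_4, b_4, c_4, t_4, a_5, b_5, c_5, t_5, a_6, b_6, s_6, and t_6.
a_1 = 5; b_1 = 14.25; c_1 = 9; s_1 = 2.5; a_2 = 8.25; b_2 = 4.75; c_2 = 7.75; s_2 = 1.5; a_3 = 9; b_3 = 11.5; c_3 = 3; s_3 = 3; a_4 = 12.5; b_4 = 3.5; c_4 = 2.5; t_4 = 7.75; a_5 = 14.75; b_5 = 3; c_5 = 2.75; t_5 = 6.5; a_6 = 15.25; b_6 = 12.75; s_6 = 2; t_6 = 9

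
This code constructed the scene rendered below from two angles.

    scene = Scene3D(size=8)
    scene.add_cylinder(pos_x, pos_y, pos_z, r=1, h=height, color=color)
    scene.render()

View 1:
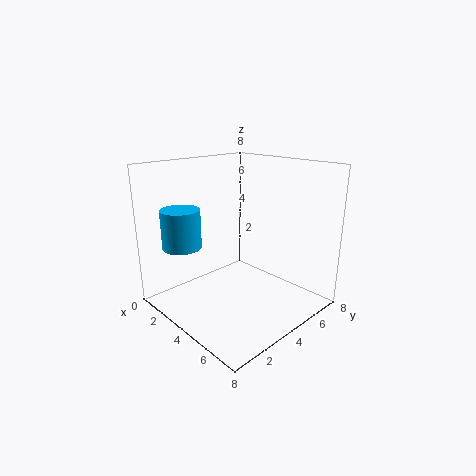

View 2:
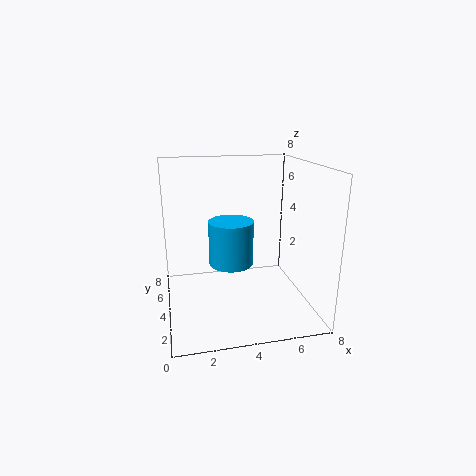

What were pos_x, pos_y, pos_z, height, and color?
pos_x = 3
pos_y = 1
pos_z = 4
height = 2
color = 'deepskyblue'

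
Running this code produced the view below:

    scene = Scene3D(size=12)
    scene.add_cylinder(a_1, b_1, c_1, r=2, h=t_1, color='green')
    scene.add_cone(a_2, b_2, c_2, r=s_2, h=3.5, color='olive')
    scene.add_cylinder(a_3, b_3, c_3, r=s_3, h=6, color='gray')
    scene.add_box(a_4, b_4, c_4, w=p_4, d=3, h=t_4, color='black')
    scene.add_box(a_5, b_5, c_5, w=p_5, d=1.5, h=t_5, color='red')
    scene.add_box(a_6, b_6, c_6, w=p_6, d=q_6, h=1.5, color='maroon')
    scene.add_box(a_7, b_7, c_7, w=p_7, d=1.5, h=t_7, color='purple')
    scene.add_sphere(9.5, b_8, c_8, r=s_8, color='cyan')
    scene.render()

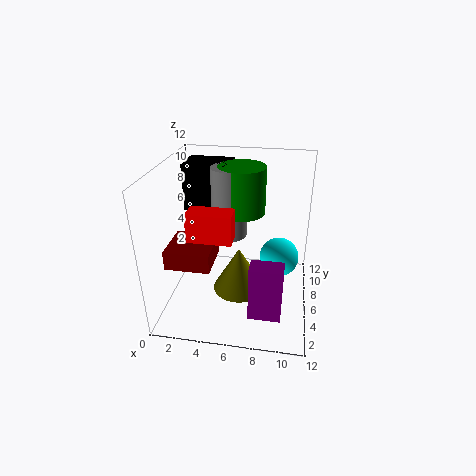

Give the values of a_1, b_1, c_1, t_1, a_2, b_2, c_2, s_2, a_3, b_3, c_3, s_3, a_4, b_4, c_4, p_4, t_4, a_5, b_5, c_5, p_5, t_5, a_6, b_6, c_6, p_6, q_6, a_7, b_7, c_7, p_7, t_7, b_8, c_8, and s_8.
a_1 = 6
b_1 = 8
c_1 = 7.5
t_1 = 4
a_2 = 6.5
b_2 = 3.5
c_2 = 3
s_2 = 2
a_3 = 5
b_3 = 7.5
c_3 = 5.5
s_3 = 1.5
a_4 = 1
b_4 = 7.5
c_4 = 7.5
p_4 = 4
t_4 = 4
a_5 = 3.5
b_5 = 0.5
c_5 = 8.5
p_5 = 3
t_5 = 2
a_6 = 1
b_6 = 2
c_6 = 5
p_6 = 3.5
q_6 = 3.5
a_7 = 7.5
b_7 = 1.5
c_7 = 1.5
p_7 = 2.5
t_7 = 4.5
b_8 = 4.5
c_8 = 5.5
s_8 = 1.5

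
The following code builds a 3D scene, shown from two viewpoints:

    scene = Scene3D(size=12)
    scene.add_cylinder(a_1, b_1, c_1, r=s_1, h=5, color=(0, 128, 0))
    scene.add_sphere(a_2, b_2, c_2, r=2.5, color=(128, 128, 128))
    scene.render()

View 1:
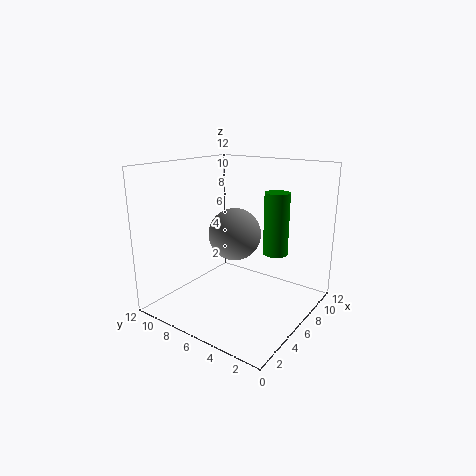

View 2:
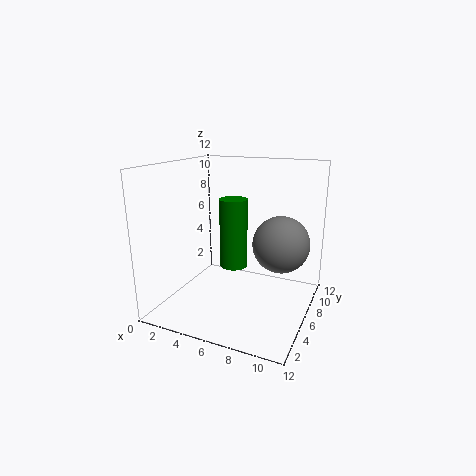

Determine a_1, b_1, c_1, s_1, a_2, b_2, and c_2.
a_1 = 7
b_1 = 3
c_1 = 5
s_1 = 1
a_2 = 9
b_2 = 8.5
c_2 = 5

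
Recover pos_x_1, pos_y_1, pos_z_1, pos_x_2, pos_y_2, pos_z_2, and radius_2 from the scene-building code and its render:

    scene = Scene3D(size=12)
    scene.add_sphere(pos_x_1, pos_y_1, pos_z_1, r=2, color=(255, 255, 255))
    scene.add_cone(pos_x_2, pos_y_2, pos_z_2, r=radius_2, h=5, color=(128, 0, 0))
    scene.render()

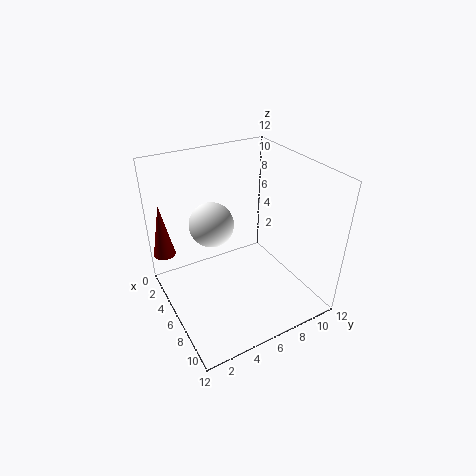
pos_x_1 = 3, pos_y_1 = 5, pos_z_1 = 6, pos_x_2 = 1, pos_y_2 = 1, pos_z_2 = 3, radius_2 = 1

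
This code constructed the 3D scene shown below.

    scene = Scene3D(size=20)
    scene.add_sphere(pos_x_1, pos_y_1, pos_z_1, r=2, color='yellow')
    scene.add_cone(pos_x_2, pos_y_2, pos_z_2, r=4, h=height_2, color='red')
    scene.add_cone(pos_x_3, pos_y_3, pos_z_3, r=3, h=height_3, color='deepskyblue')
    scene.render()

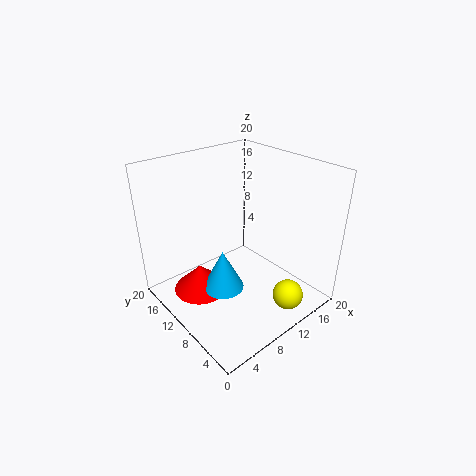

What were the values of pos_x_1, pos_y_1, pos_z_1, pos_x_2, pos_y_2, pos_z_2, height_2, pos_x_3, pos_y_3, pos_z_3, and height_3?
pos_x_1 = 12, pos_y_1 = 2, pos_z_1 = 4, pos_x_2 = 6, pos_y_2 = 14, pos_z_2 = 1, height_2 = 4, pos_x_3 = 8, pos_y_3 = 11, pos_z_3 = 2, height_3 = 6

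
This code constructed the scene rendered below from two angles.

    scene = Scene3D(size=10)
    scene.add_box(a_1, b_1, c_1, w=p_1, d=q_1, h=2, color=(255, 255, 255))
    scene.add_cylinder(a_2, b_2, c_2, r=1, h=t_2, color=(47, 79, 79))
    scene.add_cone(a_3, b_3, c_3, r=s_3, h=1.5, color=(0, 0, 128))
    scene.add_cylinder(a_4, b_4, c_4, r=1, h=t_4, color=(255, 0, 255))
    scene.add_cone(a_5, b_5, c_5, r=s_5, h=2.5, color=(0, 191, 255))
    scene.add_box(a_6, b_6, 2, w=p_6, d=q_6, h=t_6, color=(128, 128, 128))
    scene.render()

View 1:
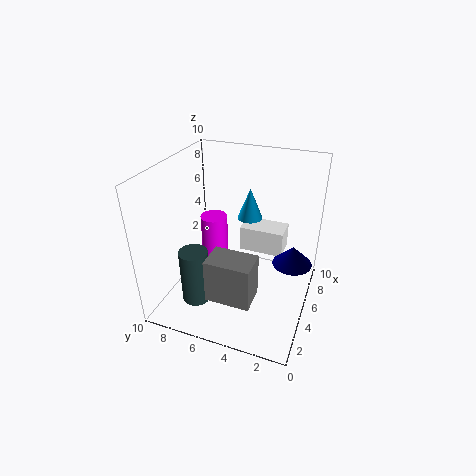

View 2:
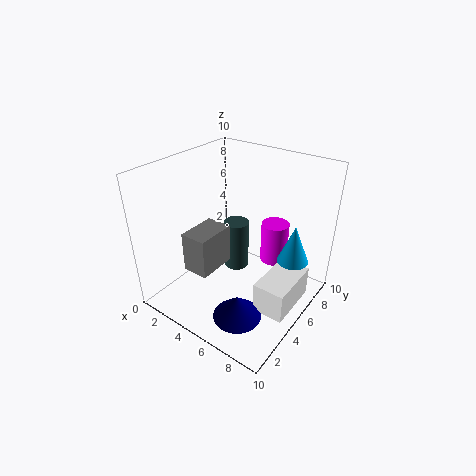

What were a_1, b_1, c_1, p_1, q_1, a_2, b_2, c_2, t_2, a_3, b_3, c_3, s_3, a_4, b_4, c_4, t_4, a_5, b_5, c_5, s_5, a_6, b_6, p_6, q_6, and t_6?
a_1 = 8; b_1 = 2.5; c_1 = 2; p_1 = 2; q_1 = 3.5; a_2 = 3; b_2 = 7.5; c_2 = 0.5; t_2 = 4; a_3 = 7.5; b_3 = 1.5; c_3 = 2; s_3 = 1.5; a_4 = 6.5; b_4 = 7.5; c_4 = 2.5; t_4 = 3; a_5 = 9; b_5 = 5.5; c_5 = 4.5; s_5 = 1; a_6 = 1.5; b_6 = 3; p_6 = 2; q_6 = 3; t_6 = 3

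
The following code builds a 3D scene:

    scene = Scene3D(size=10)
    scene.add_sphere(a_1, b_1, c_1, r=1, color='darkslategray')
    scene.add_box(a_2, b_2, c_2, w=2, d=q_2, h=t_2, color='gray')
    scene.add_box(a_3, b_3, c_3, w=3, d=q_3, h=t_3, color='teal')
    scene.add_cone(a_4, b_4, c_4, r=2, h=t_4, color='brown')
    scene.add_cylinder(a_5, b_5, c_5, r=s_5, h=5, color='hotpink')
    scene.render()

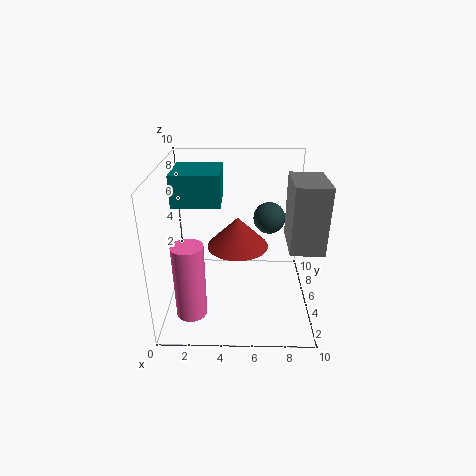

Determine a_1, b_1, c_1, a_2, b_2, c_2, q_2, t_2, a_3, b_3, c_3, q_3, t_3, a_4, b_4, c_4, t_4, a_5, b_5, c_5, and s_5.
a_1 = 7, b_1 = 4, c_1 = 7, a_2 = 8, b_2 = 1, c_2 = 6, q_2 = 3, t_2 = 4, a_3 = 1, b_3 = 3, c_3 = 8, q_3 = 3, t_3 = 2, a_4 = 5, b_4 = 4, c_4 = 5, t_4 = 2, a_5 = 2, b_5 = 2, c_5 = 1, s_5 = 1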